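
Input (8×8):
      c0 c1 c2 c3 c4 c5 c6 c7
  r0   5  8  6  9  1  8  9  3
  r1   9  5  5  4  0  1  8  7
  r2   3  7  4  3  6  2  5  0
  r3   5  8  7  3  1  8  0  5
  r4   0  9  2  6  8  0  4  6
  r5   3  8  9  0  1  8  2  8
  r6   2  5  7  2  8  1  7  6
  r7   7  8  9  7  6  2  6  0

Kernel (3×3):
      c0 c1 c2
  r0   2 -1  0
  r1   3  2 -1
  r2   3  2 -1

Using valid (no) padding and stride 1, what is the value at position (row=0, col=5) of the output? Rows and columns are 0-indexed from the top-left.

35

The receptive field on the input at this output position is [8 9 3 / 1 8 7 / 2 5 0]. Elementwise product with the kernel and sum: 8·2 + 9·-1 + 1·3 + 8·2 + 7·-1 + 2·3 + 5·2 + 0·-1.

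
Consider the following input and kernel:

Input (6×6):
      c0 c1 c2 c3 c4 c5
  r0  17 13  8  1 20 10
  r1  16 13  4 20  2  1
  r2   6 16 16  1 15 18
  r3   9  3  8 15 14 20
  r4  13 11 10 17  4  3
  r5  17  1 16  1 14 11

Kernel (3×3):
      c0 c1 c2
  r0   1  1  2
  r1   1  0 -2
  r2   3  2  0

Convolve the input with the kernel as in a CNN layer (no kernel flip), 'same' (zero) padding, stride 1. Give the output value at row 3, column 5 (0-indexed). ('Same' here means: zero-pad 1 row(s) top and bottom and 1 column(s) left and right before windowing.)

The receptive field on the zero-padded input at this output position is [15 18 0 / 14 20 0 / 4 3 0]. Elementwise product with the kernel and sum: 15·1 + 18·1 + 0·2 + 14·1 + 0·-2 + 4·3 + 3·2.

65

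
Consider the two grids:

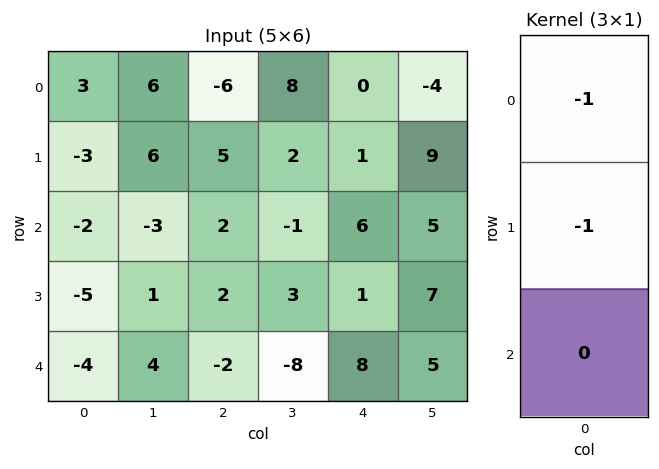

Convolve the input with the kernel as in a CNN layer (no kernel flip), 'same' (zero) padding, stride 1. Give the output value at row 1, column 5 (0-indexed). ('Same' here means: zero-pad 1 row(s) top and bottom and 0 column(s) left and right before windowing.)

The receptive field on the zero-padded input at this output position is [-4 / 9 / 5]. Elementwise product with the kernel and sum: -4·-1 + 9·-1.

-5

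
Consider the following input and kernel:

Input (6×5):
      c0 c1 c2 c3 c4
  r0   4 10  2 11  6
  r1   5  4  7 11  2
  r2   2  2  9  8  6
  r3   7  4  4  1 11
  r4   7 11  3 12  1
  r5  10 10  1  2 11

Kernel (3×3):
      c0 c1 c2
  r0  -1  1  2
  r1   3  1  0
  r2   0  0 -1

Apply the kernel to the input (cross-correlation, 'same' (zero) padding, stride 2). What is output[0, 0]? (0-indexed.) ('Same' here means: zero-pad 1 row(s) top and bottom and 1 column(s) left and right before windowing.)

0

The receptive field on the zero-padded input at this output position is [0 0 0 / 0 4 10 / 0 5 4]. Elementwise product with the kernel and sum: 0·-1 + 0·1 + 0·2 + 0·3 + 4·1 + 4·-1.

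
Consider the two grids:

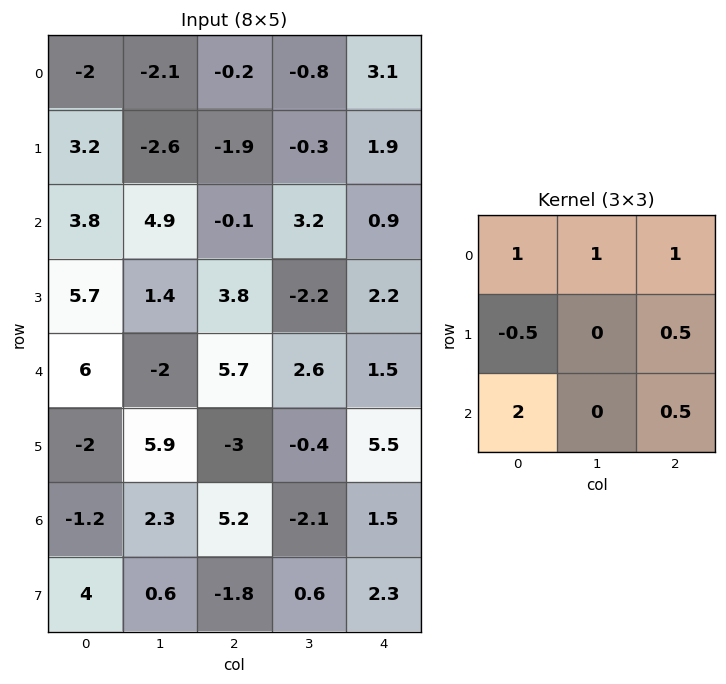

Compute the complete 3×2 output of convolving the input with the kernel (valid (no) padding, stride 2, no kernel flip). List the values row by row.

Output[0,0]: The receptive field on the input at this output position is [-2 -2.1 -0.2 / 3.2 -2.6 -1.9 / 3.8 4.9 -0.1]. Elementwise product with the kernel and sum: -2·1 + -2.1·1 + -0.2·1 + 3.2·-0.5 + -1.9·0.5 + 3.8·2 + -0.1·0.5.
Output[0,1]: The receptive field on the input at this output position is [-0.2 -0.8 3.1 / -1.9 -0.3 1.9 / -0.1 3.2 0.9]. Elementwise product with the kernel and sum: -0.2·1 + -0.8·1 + 3.1·1 + -1.9·-0.5 + 1.9·0.5 + -0.1·2 + 0.9·0.5.

0.7 4.25
22.5 15.35
9.4 25.2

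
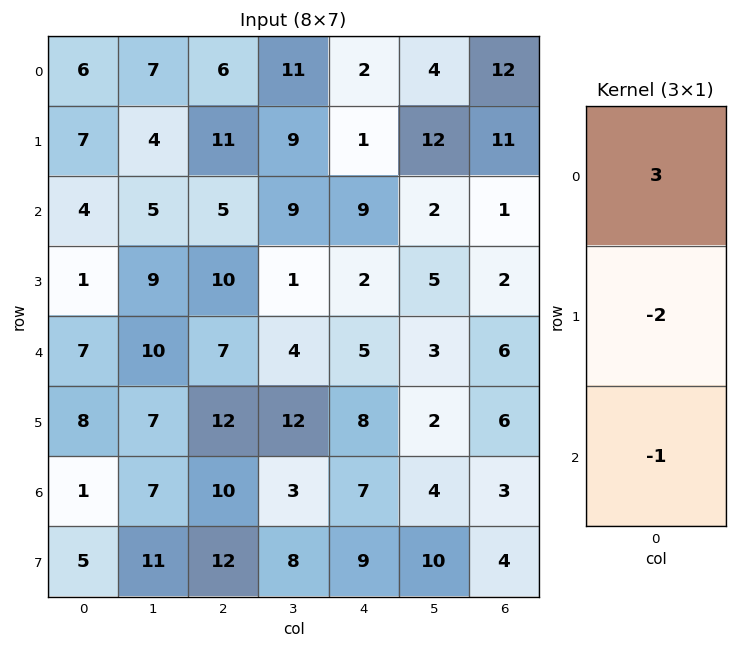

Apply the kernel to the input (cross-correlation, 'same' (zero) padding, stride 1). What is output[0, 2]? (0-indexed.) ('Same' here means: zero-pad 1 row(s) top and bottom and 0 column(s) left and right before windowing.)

The receptive field on the zero-padded input at this output position is [0 / 6 / 11]. Elementwise product with the kernel and sum: 0·3 + 6·-2 + 11·-1.

-23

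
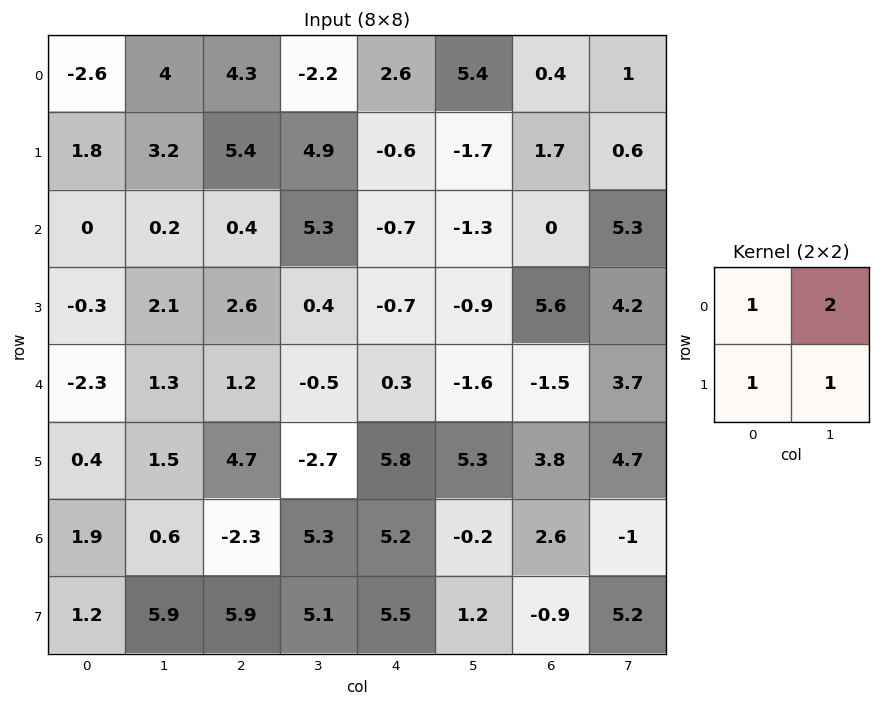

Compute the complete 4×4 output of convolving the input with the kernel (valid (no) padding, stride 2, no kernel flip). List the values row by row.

Output[0,0]: The receptive field on the input at this output position is [-2.6 4 / 1.8 3.2]. Elementwise product with the kernel and sum: -2.6·1 + 4·2 + 1.8·1 + 3.2·1.

10.4 10.2 11.1 4.7
2.2 14 -4.9 20.4
2.2 2.2 8.2 14.4
10.2 19.3 11.5 4.9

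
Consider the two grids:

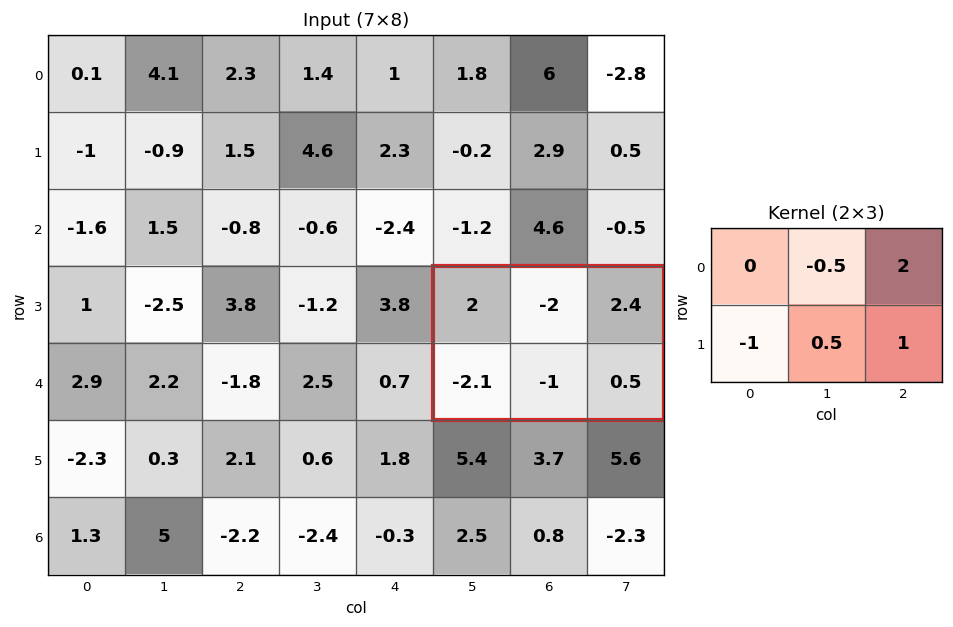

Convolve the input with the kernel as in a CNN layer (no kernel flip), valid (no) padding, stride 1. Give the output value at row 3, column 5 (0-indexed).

The receptive field on the input at this output position is [2 -2 2.4 / -2.1 -1 0.5]. Elementwise product with the kernel and sum: -2·-0.5 + 2.4·2 + -2.1·-1 + -1·0.5 + 0.5·1.

7.9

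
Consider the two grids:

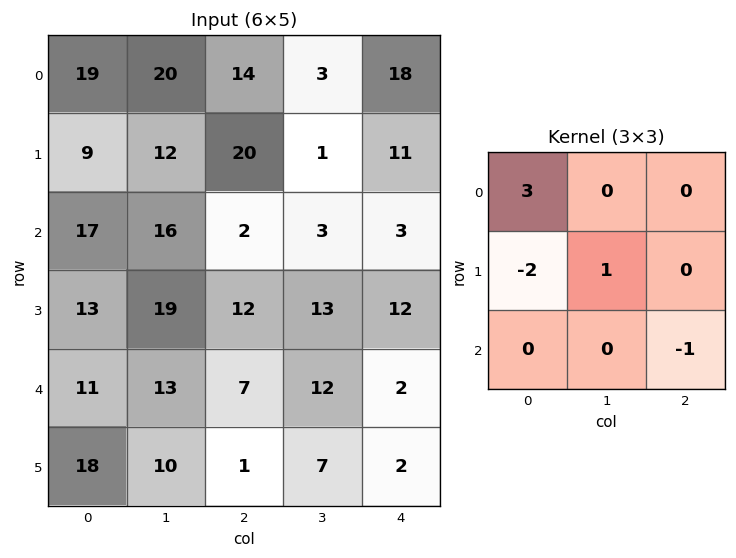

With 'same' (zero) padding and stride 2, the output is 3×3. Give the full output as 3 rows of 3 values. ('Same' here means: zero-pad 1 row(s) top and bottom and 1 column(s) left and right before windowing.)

Output[0,0]: The receptive field on the zero-padded input at this output position is [0 0 0 / 0 19 20 / 0 9 12]. Elementwise product with the kernel and sum: 0·3 + 0·-2 + 19·1 + 12·-1.
Output[0,1]: The receptive field on the zero-padded input at this output position is [0 0 0 / 20 14 3 / 12 20 1]. Elementwise product with the kernel and sum: 0·3 + 20·-2 + 14·1 + 1·-1.

7 -27 12
-2 -7 0
1 31 17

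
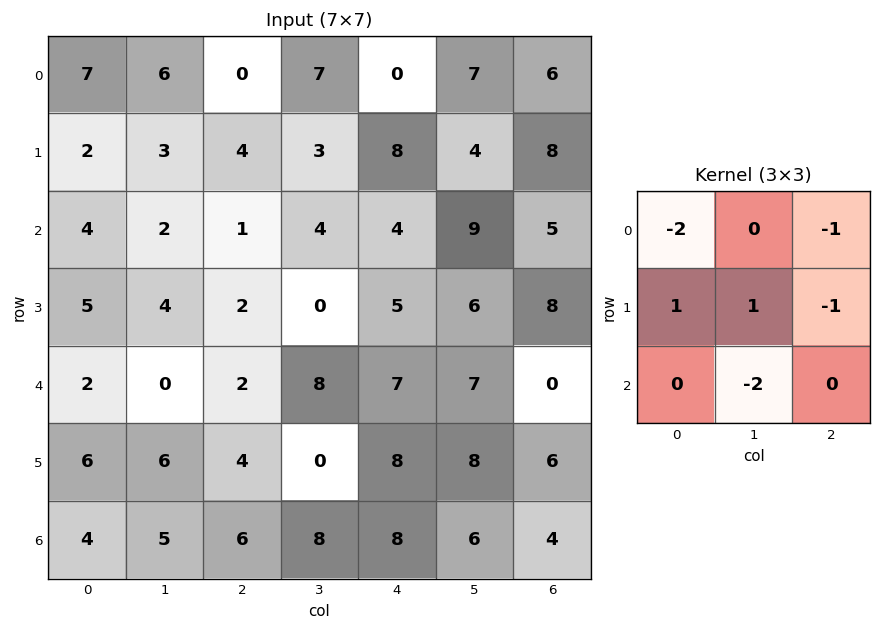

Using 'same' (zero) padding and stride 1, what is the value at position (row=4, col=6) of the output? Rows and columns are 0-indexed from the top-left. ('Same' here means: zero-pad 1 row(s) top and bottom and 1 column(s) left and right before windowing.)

The receptive field on the zero-padded input at this output position is [6 8 0 / 7 0 0 / 8 6 0]. Elementwise product with the kernel and sum: 6·-2 + 0·-1 + 7·1 + 0·1 + 0·-1 + 6·-2.

-17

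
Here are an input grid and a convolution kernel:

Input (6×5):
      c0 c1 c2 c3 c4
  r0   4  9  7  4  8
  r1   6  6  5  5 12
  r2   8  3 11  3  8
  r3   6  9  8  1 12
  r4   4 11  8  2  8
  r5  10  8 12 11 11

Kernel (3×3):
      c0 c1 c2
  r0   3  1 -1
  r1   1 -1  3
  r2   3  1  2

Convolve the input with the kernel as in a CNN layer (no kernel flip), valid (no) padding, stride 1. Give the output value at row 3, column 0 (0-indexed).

98

The receptive field on the input at this output position is [6 9 8 / 4 11 8 / 10 8 12]. Elementwise product with the kernel and sum: 6·3 + 9·1 + 8·-1 + 4·1 + 11·-1 + 8·3 + 10·3 + 8·1 + 12·2.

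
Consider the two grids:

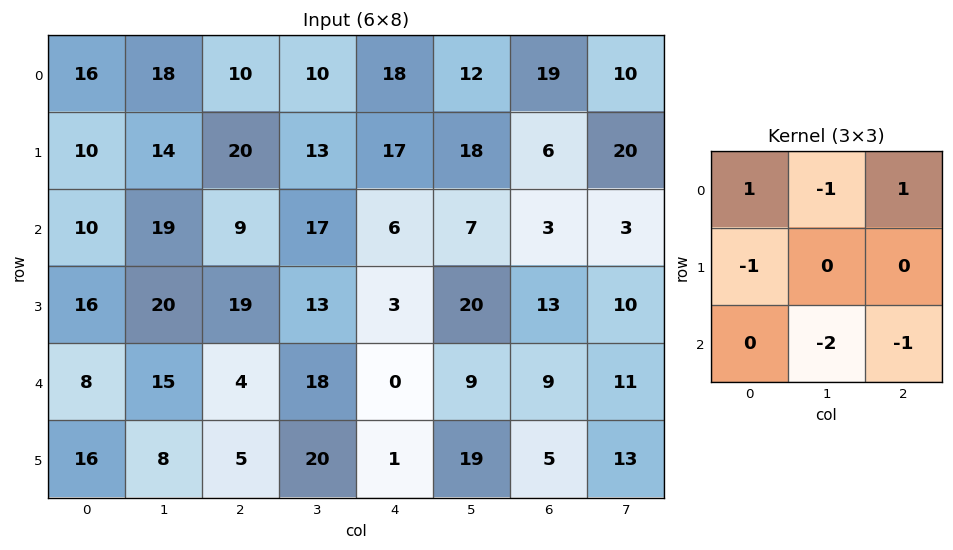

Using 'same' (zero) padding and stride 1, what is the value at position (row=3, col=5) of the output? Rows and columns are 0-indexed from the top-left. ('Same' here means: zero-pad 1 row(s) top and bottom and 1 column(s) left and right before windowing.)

-28

The receptive field on the zero-padded input at this output position is [6 7 3 / 3 20 13 / 0 9 9]. Elementwise product with the kernel and sum: 6·1 + 7·-1 + 3·1 + 3·-1 + 9·-2 + 9·-1.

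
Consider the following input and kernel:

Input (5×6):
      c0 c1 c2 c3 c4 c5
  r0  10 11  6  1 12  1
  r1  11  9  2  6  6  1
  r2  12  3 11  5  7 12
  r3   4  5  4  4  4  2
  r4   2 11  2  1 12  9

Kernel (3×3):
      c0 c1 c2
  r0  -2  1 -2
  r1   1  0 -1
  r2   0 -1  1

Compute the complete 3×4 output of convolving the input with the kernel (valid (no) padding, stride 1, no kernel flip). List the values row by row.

-4 -21 -37 18
-17 -30 -6 -17
-52 -5 -20 -28

Output[0,0]: The receptive field on the input at this output position is [10 11 6 / 11 9 2 / 12 3 11]. Elementwise product with the kernel and sum: 10·-2 + 11·1 + 6·-2 + 11·1 + 2·-1 + 3·-1 + 11·1.
Output[0,1]: The receptive field on the input at this output position is [11 6 1 / 9 2 6 / 3 11 5]. Elementwise product with the kernel and sum: 11·-2 + 6·1 + 1·-2 + 9·1 + 6·-1 + 11·-1 + 5·1.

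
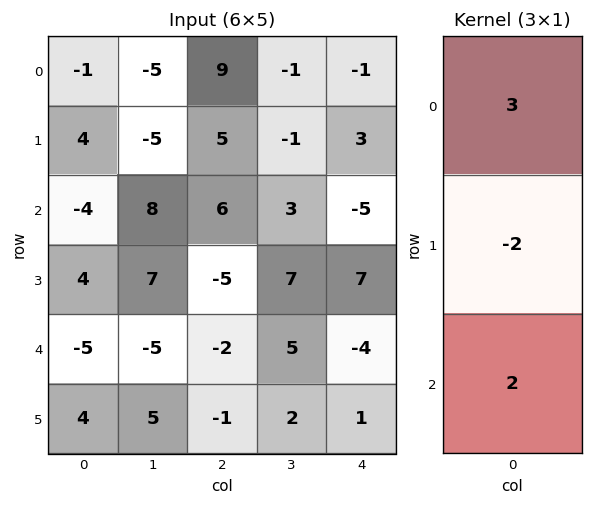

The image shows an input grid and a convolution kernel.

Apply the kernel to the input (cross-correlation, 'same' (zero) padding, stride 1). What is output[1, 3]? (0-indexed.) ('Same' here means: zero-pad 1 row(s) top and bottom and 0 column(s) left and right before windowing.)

5

The receptive field on the zero-padded input at this output position is [-1 / -1 / 3]. Elementwise product with the kernel and sum: -1·3 + -1·-2 + 3·2.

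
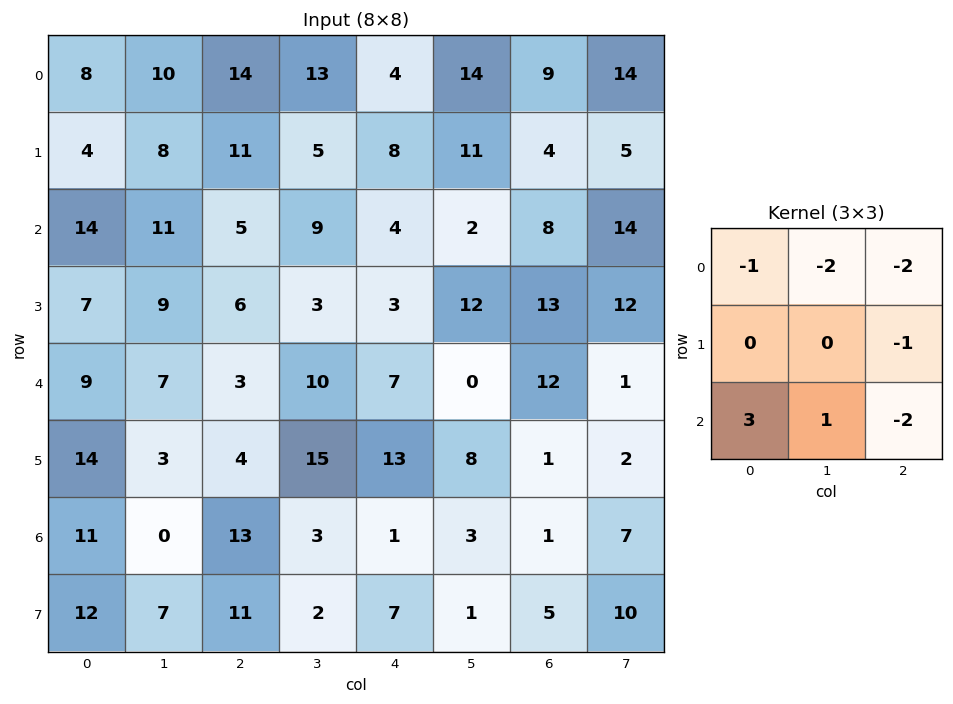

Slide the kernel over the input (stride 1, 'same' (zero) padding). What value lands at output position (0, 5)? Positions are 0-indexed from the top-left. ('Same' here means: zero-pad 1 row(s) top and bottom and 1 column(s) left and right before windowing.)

18

The receptive field on the zero-padded input at this output position is [0 0 0 / 4 14 9 / 8 11 4]. Elementwise product with the kernel and sum: 0·-1 + 0·-2 + 0·-2 + 9·-1 + 8·3 + 11·1 + 4·-2.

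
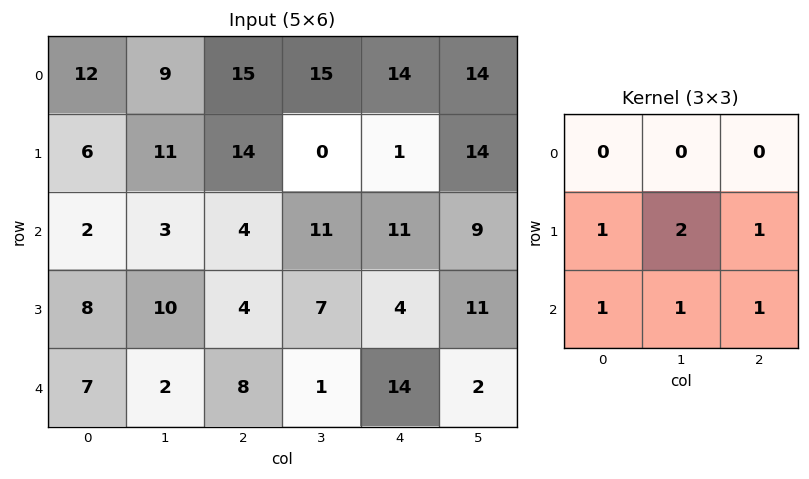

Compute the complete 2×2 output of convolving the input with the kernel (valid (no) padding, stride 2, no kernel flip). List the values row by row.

51 41
49 45

Output[0,0]: The receptive field on the input at this output position is [12 9 15 / 6 11 14 / 2 3 4]. Elementwise product with the kernel and sum: 6·1 + 11·2 + 14·1 + 2·1 + 3·1 + 4·1.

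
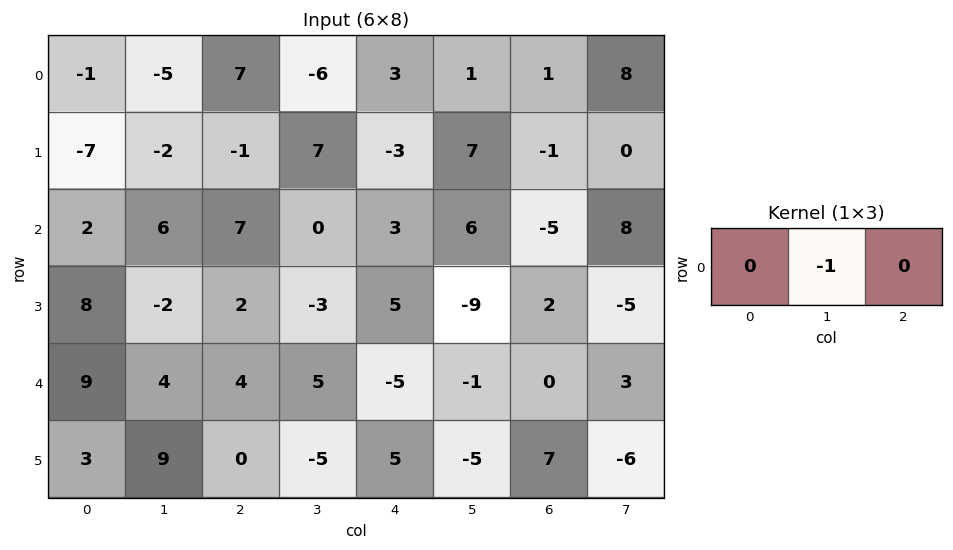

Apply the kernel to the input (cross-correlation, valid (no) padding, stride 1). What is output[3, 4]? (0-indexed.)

9

The receptive field on the input at this output position is [5 -9 2]. Elementwise product with the kernel and sum: -9·-1.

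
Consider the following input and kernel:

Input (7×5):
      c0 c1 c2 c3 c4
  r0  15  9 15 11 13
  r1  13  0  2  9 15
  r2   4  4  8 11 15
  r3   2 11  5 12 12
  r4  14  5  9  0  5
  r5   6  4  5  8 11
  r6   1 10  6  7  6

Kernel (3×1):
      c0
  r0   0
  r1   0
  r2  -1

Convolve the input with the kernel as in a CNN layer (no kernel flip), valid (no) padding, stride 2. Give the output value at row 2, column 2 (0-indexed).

The receptive field on the input at this output position is [5 / 11 / 6]. Elementwise product with the kernel and sum: 6·-1.

-6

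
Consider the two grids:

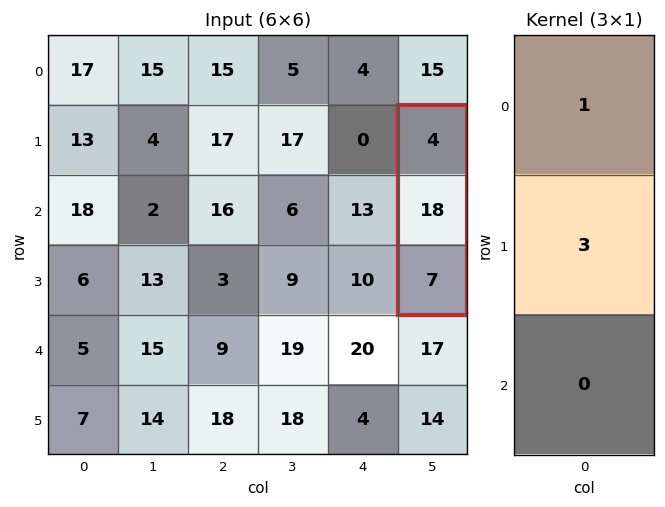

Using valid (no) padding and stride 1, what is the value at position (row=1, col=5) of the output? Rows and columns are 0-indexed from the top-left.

58

The receptive field on the input at this output position is [4 / 18 / 7]. Elementwise product with the kernel and sum: 4·1 + 18·3.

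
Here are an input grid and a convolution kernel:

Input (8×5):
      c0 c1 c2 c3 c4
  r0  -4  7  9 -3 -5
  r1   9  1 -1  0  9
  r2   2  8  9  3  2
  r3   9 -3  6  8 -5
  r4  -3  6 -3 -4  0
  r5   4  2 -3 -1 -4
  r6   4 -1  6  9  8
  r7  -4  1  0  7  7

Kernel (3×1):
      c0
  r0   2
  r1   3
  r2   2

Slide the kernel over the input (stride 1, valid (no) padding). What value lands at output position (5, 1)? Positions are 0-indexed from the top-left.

3

The receptive field on the input at this output position is [2 / -1 / 1]. Elementwise product with the kernel and sum: 2·2 + -1·3 + 1·2.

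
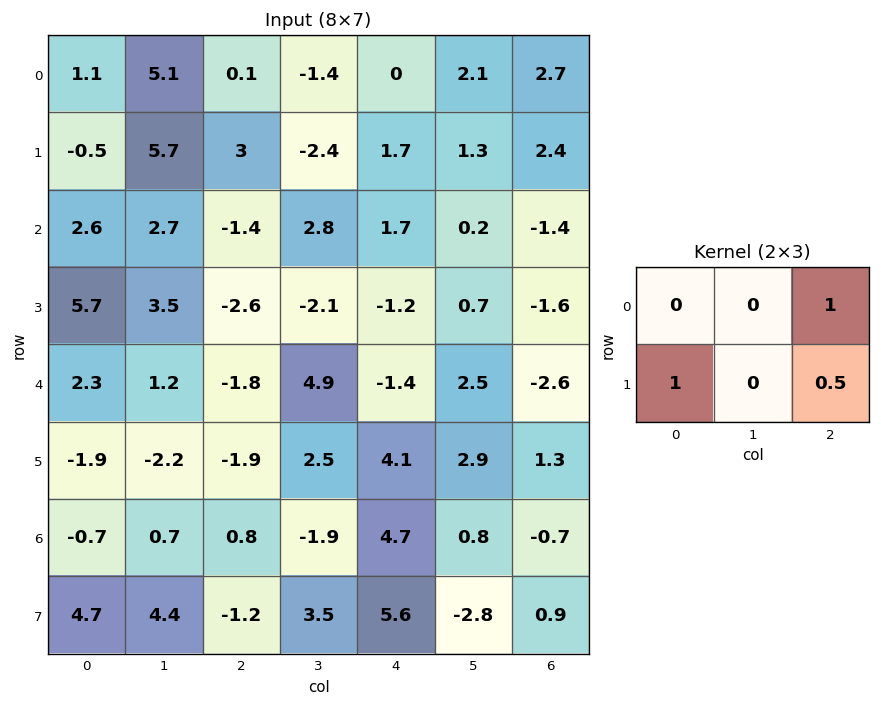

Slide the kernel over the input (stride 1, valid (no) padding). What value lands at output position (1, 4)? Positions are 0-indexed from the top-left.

The receptive field on the input at this output position is [1.7 1.3 2.4 / 1.7 0.2 -1.4]. Elementwise product with the kernel and sum: 2.4·1 + 1.7·1 + -1.4·0.5.

3.4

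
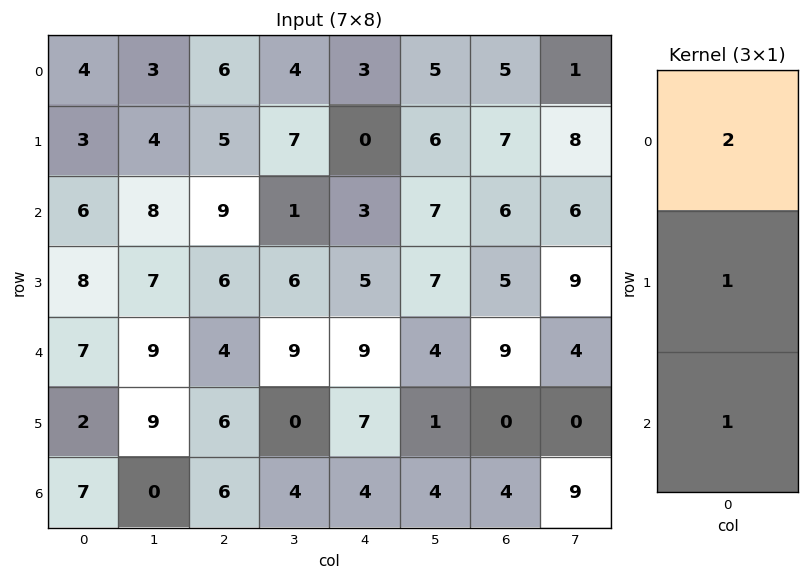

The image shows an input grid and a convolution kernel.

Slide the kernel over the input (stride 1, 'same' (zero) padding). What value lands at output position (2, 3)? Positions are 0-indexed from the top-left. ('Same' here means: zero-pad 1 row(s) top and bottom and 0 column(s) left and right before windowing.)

21

The receptive field on the zero-padded input at this output position is [7 / 1 / 6]. Elementwise product with the kernel and sum: 7·2 + 1·1 + 6·1.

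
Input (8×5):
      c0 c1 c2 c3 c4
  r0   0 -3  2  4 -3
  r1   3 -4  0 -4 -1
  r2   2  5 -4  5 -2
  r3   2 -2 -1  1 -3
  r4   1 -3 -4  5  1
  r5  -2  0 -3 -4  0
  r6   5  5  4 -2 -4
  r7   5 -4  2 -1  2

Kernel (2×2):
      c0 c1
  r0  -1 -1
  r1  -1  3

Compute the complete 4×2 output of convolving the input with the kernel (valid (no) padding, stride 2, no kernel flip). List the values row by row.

Output[0,0]: The receptive field on the input at this output position is [0 -3 / 3 -4]. Elementwise product with the kernel and sum: 0·-1 + -3·-1 + 3·-1 + -4·3.

-12 -18
-15 3
4 -10
-27 -7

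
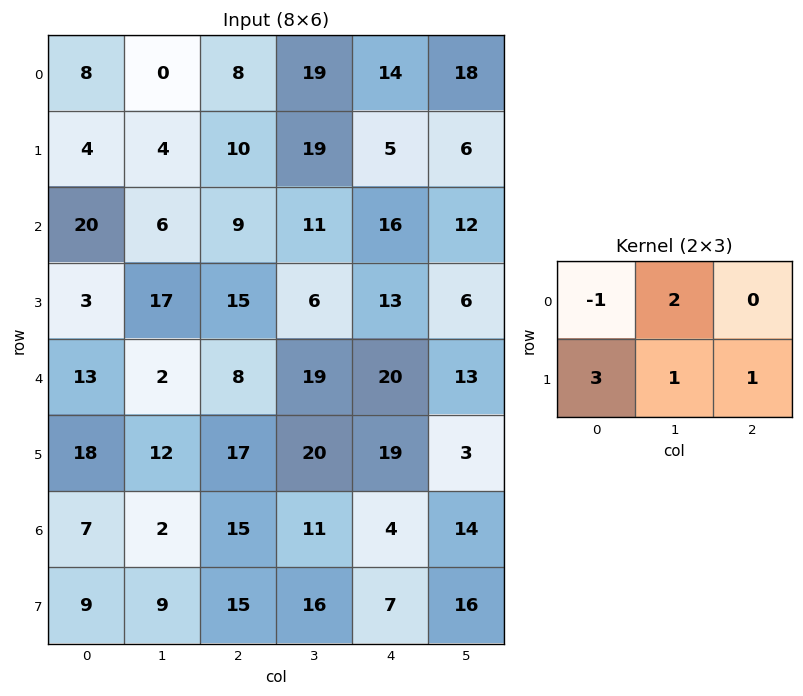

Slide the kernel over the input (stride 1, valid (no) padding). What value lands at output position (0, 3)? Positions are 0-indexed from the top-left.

The receptive field on the input at this output position is [19 14 18 / 19 5 6]. Elementwise product with the kernel and sum: 19·-1 + 14·2 + 19·3 + 5·1 + 6·1.

77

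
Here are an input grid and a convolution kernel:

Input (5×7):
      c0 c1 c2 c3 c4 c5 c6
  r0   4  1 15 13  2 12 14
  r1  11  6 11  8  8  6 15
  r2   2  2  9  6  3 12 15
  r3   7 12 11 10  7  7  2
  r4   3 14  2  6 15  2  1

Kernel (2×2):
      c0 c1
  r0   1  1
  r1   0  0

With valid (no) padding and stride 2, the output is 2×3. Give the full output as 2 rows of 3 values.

5 28 14
4 15 15

Output[0,0]: The receptive field on the input at this output position is [4 1 / 11 6]. Elementwise product with the kernel and sum: 4·1 + 1·1.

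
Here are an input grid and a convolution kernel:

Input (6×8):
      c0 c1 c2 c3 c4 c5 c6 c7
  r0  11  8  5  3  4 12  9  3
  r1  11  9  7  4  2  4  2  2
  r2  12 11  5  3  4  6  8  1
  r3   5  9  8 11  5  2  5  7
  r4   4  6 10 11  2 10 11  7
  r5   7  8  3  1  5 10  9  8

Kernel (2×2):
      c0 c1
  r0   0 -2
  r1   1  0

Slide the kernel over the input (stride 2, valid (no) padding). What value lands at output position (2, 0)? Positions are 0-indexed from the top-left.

The receptive field on the input at this output position is [4 6 / 7 8]. Elementwise product with the kernel and sum: 6·-2 + 7·1.

-5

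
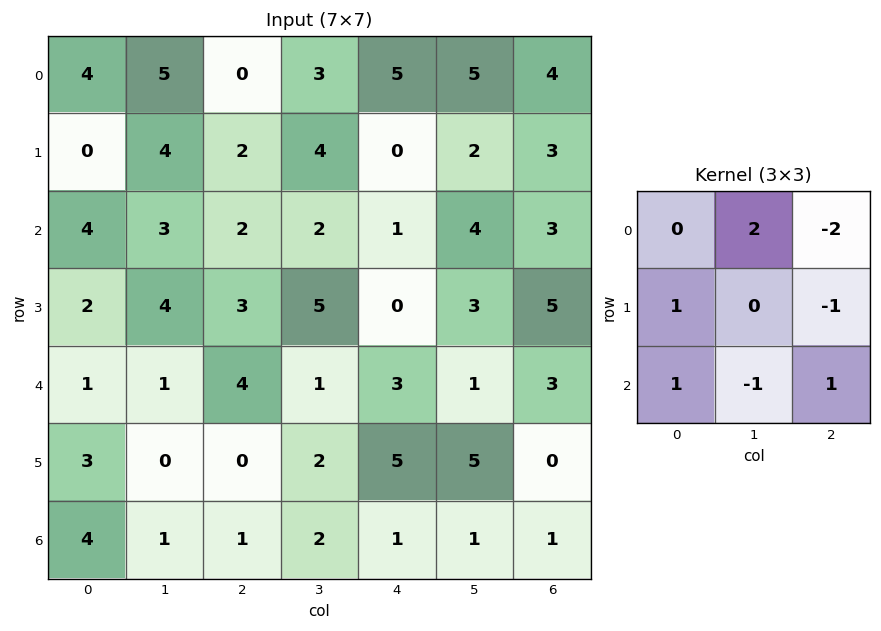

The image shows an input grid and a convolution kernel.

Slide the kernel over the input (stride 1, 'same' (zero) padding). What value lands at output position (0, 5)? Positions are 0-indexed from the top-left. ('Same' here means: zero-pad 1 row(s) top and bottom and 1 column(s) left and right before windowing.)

2

The receptive field on the zero-padded input at this output position is [0 0 0 / 5 5 4 / 0 2 3]. Elementwise product with the kernel and sum: 0·2 + 0·-2 + 5·1 + 4·-1 + 0·1 + 2·-1 + 3·1.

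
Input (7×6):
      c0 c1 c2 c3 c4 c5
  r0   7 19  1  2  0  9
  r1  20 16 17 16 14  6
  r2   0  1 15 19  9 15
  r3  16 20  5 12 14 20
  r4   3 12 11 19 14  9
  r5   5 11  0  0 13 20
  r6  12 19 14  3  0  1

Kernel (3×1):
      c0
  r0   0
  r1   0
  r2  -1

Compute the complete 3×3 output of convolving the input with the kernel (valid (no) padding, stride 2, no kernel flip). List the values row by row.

Output[0,0]: The receptive field on the input at this output position is [7 / 20 / 0]. Elementwise product with the kernel and sum: 0·-1.

0 -15 -9
-3 -11 -14
-12 -14 0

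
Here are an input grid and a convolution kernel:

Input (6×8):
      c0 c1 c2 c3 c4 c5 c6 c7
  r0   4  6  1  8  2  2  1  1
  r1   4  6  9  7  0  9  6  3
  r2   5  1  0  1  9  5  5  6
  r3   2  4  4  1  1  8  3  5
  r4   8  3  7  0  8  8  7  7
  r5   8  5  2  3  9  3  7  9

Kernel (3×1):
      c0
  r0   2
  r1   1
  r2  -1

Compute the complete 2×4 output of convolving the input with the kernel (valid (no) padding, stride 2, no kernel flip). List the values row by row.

7 11 -5 3
4 -3 11 6

Output[0,0]: The receptive field on the input at this output position is [4 / 4 / 5]. Elementwise product with the kernel and sum: 4·2 + 4·1 + 5·-1.
Output[0,1]: The receptive field on the input at this output position is [1 / 9 / 0]. Elementwise product with the kernel and sum: 1·2 + 9·1 + 0·-1.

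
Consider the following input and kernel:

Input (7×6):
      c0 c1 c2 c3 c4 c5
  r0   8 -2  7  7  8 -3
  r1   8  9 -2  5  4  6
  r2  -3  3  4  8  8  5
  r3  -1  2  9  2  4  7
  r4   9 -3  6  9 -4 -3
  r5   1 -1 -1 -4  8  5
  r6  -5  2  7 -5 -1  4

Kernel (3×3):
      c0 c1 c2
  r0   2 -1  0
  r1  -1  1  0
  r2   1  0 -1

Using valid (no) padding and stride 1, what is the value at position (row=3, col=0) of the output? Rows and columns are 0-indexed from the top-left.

-14

The receptive field on the input at this output position is [-1 2 9 / 9 -3 6 / 1 -1 -1]. Elementwise product with the kernel and sum: -1·2 + 2·-1 + 9·-1 + -3·1 + 1·1 + -1·-1.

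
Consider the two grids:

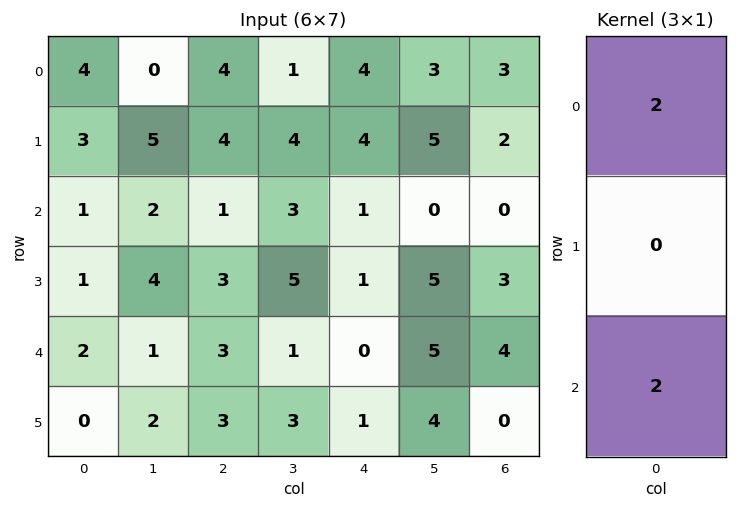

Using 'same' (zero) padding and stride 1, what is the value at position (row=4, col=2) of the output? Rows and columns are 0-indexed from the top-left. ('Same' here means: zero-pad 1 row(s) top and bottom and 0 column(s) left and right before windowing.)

The receptive field on the zero-padded input at this output position is [3 / 3 / 3]. Elementwise product with the kernel and sum: 3·2 + 3·2.

12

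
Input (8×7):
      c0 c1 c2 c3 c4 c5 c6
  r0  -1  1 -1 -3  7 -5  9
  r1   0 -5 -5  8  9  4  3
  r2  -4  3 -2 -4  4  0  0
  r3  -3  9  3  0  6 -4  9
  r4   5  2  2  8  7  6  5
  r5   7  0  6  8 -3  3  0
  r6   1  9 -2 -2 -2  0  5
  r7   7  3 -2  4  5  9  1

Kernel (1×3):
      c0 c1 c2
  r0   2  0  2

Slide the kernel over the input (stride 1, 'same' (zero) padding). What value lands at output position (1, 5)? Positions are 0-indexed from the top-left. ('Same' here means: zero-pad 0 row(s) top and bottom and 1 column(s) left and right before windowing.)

24

The receptive field on the zero-padded input at this output position is [9 4 3]. Elementwise product with the kernel and sum: 9·2 + 3·2.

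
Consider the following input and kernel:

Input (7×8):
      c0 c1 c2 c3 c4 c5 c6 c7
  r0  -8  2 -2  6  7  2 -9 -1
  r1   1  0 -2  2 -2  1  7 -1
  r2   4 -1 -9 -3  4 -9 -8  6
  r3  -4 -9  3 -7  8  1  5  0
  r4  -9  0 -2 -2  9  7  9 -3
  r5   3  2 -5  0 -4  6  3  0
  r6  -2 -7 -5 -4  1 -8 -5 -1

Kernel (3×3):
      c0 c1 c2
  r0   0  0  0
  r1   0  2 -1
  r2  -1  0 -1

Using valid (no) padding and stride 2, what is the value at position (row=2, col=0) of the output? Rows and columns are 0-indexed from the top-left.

16

The receptive field on the input at this output position is [-9 0 -2 / 3 2 -5 / -2 -7 -5]. Elementwise product with the kernel and sum: 2·2 + -5·-1 + -2·-1 + -5·-1.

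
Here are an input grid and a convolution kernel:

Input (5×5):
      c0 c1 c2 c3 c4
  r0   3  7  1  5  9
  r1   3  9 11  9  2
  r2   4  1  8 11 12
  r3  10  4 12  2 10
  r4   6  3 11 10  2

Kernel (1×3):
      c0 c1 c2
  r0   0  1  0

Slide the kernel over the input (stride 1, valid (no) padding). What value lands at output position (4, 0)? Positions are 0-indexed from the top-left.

3

The receptive field on the input at this output position is [6 3 11]. Elementwise product with the kernel and sum: 3·1.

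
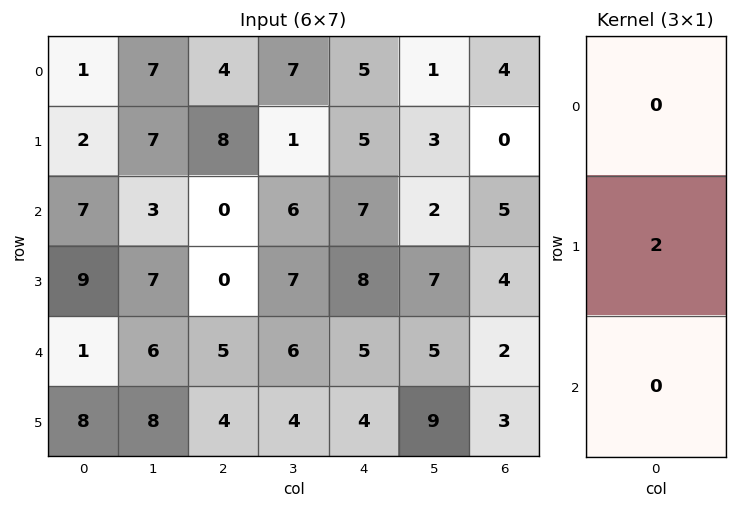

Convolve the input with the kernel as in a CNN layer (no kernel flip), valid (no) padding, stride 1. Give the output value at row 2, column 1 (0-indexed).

14

The receptive field on the input at this output position is [3 / 7 / 6]. Elementwise product with the kernel and sum: 7·2.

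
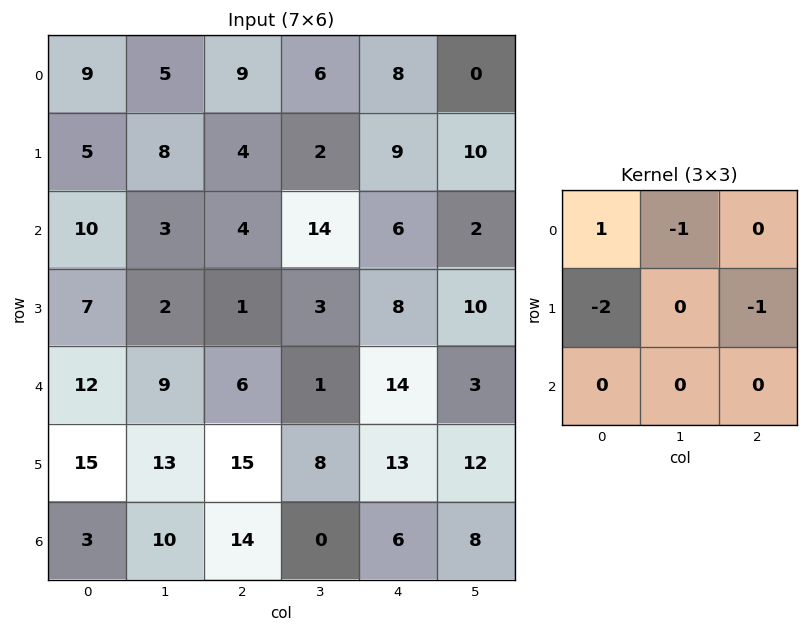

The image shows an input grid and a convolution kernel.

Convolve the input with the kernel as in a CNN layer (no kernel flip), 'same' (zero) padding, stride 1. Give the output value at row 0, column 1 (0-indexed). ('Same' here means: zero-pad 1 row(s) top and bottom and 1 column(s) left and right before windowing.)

-27

The receptive field on the zero-padded input at this output position is [0 0 0 / 9 5 9 / 5 8 4]. Elementwise product with the kernel and sum: 0·1 + 0·-1 + 9·-2 + 9·-1.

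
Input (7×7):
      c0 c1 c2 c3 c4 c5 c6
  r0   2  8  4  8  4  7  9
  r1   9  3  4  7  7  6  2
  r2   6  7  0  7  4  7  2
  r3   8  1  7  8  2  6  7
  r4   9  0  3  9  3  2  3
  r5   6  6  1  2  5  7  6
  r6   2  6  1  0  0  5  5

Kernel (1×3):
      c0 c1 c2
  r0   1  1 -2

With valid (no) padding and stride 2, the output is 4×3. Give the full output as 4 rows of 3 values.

Output[0,0]: The receptive field on the input at this output position is [2 8 4]. Elementwise product with the kernel and sum: 2·1 + 8·1 + 4·-2.

2 4 -7
13 -1 7
3 6 -1
6 1 -5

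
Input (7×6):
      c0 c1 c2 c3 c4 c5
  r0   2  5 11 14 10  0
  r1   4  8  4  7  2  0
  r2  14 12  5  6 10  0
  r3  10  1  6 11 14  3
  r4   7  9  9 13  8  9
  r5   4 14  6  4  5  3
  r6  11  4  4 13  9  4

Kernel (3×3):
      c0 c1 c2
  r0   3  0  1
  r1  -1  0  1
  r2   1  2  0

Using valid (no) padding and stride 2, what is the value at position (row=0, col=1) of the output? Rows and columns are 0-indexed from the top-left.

58

The receptive field on the input at this output position is [11 14 10 / 4 7 2 / 5 6 10]. Elementwise product with the kernel and sum: 11·3 + 10·1 + 4·-1 + 2·1 + 5·1 + 6·2.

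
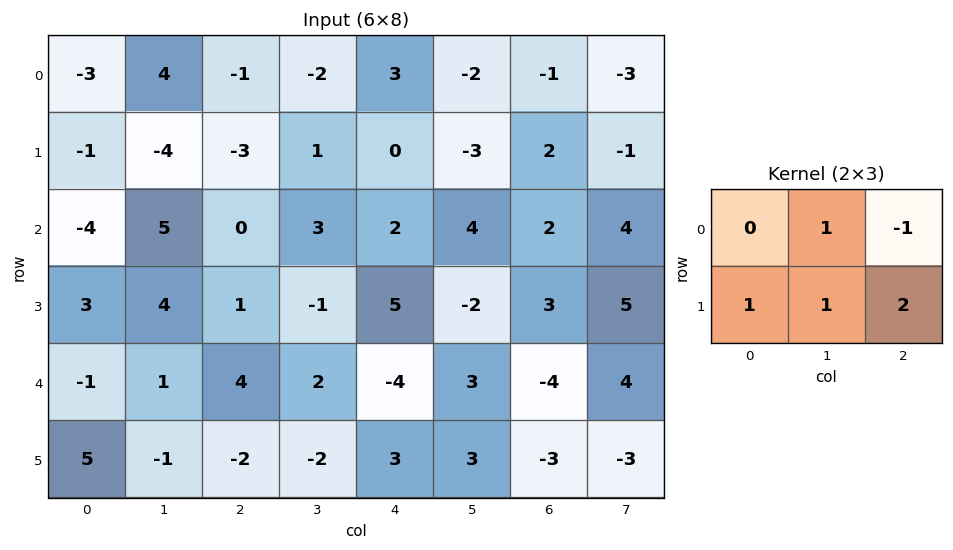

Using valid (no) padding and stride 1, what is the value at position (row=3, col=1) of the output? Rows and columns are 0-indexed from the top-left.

11

The receptive field on the input at this output position is [4 1 -1 / 1 4 2]. Elementwise product with the kernel and sum: 1·1 + -1·-1 + 1·1 + 4·1 + 2·2.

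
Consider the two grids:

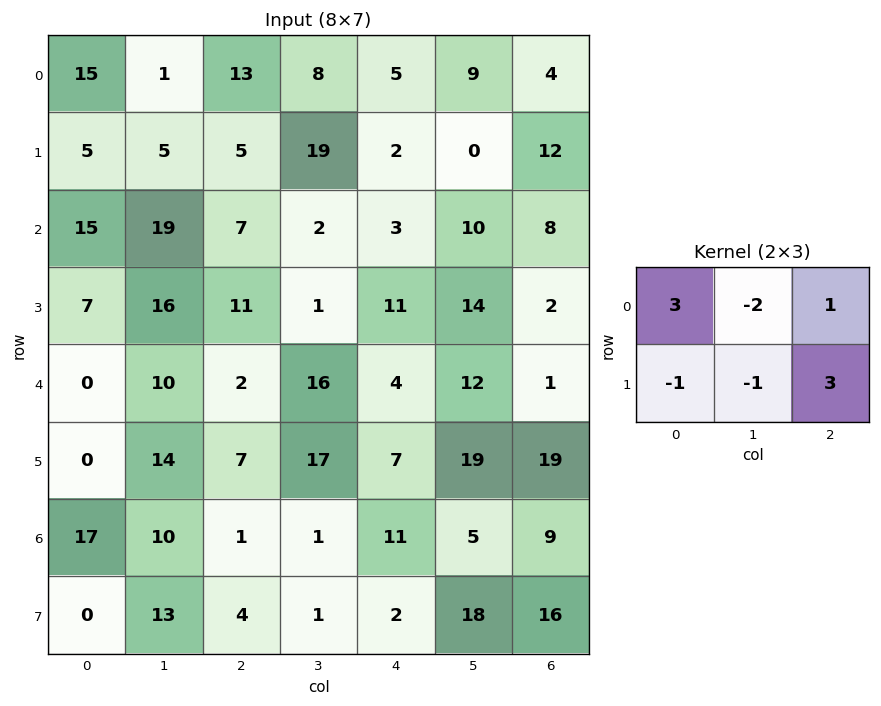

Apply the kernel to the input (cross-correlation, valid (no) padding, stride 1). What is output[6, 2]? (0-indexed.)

13

The receptive field on the input at this output position is [1 1 11 / 4 1 2]. Elementwise product with the kernel and sum: 1·3 + 1·-2 + 11·1 + 4·-1 + 1·-1 + 2·3.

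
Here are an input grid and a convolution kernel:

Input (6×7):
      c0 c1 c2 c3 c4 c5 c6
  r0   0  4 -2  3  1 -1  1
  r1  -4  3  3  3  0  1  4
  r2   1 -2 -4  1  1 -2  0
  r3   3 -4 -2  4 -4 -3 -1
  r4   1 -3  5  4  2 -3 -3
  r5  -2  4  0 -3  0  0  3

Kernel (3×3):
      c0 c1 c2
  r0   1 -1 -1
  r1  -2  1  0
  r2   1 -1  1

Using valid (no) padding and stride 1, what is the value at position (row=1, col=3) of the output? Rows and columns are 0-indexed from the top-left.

The receptive field on the input at this output position is [3 0 1 / 1 1 -2 / 4 -4 -3]. Elementwise product with the kernel and sum: 3·1 + 0·-1 + 1·-1 + 1·-2 + 1·1 + 4·1 + -4·-1 + -3·1.

6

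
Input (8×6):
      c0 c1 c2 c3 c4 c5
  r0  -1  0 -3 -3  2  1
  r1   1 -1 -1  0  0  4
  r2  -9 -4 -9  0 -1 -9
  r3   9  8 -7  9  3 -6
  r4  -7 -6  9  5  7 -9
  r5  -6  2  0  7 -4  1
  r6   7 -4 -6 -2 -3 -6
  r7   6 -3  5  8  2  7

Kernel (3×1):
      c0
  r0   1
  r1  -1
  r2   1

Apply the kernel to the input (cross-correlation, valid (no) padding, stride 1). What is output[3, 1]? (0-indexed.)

16

The receptive field on the input at this output position is [8 / -6 / 2]. Elementwise product with the kernel and sum: 8·1 + -6·-1 + 2·1.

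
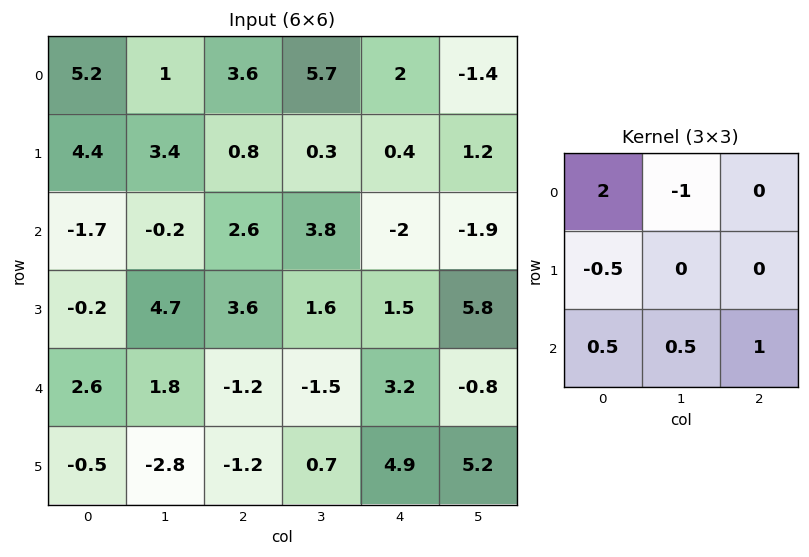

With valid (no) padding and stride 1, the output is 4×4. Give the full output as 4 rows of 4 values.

Output[0,0]: The receptive field on the input at this output position is [5.2 1 3.6 / 4.4 3.4 0.8 / -1.7 -0.2 2.6]. Elementwise product with the kernel and sum: 5.2·2 + 1·-1 + 4.4·-0.5 + -1.7·0.5 + -0.2·0.5 + 2.6·1.

8.85 1.7 2.3 8.25
12.1 11.85 4.1 5.65
-2.1 -6.55 1.45 8.85
-9.25 3.6 10.85 10.45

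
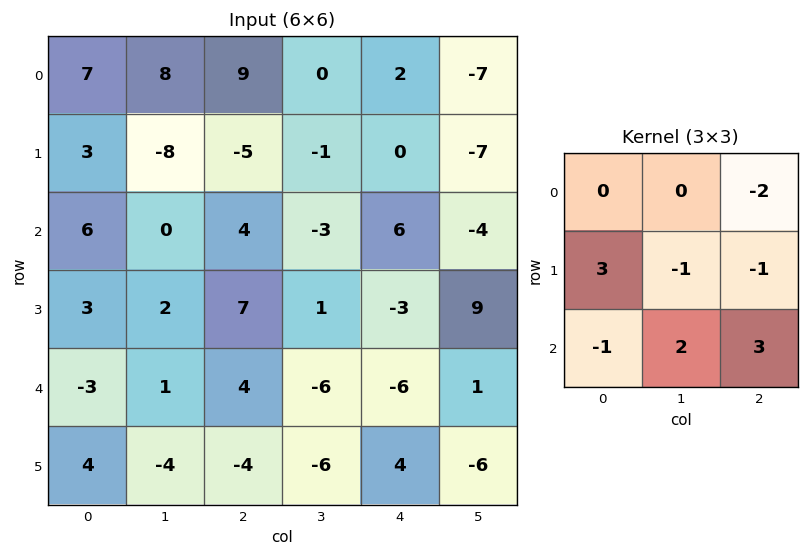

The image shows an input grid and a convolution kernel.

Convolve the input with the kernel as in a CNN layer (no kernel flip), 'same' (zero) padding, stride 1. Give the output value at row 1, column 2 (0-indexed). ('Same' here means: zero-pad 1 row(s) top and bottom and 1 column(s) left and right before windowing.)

The receptive field on the zero-padded input at this output position is [8 9 0 / -8 -5 -1 / 0 4 -3]. Elementwise product with the kernel and sum: 0·-2 + -8·3 + -5·-1 + -1·-1 + 0·-1 + 4·2 + -3·3.

-19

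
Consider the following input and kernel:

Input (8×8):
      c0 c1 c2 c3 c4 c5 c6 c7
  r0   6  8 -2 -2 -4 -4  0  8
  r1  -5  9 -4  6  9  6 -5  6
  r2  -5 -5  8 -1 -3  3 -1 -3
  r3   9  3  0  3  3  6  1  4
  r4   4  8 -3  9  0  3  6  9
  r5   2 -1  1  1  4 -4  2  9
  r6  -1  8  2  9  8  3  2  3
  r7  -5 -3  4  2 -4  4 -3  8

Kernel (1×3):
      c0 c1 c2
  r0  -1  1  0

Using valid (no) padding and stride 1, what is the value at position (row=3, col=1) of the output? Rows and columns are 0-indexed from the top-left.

The receptive field on the input at this output position is [3 0 3]. Elementwise product with the kernel and sum: 3·-1 + 0·1.

-3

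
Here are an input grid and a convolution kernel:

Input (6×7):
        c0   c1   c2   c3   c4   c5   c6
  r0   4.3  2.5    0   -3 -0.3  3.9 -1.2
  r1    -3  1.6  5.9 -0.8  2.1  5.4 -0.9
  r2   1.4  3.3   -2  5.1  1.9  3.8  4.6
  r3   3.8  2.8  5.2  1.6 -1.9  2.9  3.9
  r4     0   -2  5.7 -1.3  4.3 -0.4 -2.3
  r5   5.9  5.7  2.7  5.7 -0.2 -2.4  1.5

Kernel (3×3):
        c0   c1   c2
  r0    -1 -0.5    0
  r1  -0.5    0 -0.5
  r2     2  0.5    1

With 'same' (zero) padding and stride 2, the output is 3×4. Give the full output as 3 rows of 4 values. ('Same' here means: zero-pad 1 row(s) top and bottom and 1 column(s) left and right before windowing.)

Output[0,0]: The receptive field on the zero-padded input at this output position is [0 0 0 / 0 4.3 2.5 / 0 -3 1.6]. Elementwise product with the kernel and sum: 0·-1 + 0·-0.5 + 0·-0.5 + 2.5·-0.5 + 0·2 + -3·0.5 + 1.6·1.
Output[0,1]: The receptive field on the zero-padded input at this output position is [0 0 0 / 2.5 0 -3 / 1.6 5.9 -0.8]. Elementwise product with the kernel and sum: 0·-1 + 0·-0.5 + 2.5·-0.5 + -3·-0.5 + 1.6·2 + 5.9·0.5 + -0.8·1.

-1.15 5.6 4.4 8.4
4.55 1.05 0.45 0.9
7.75 14.7 9.1 -8.7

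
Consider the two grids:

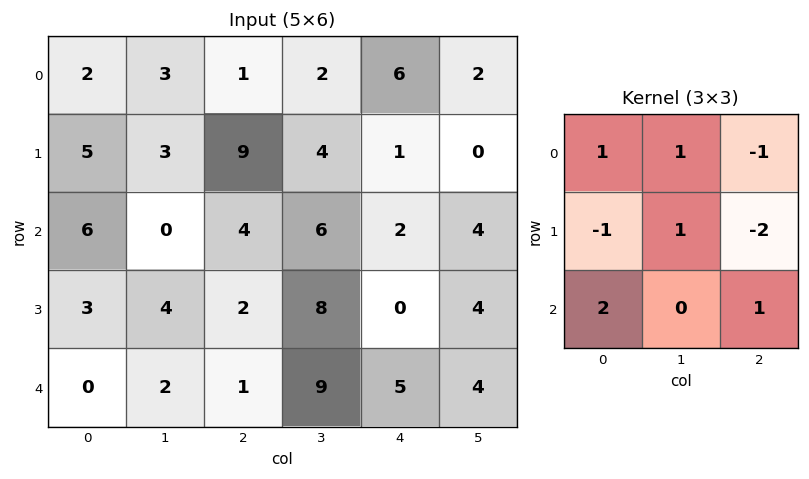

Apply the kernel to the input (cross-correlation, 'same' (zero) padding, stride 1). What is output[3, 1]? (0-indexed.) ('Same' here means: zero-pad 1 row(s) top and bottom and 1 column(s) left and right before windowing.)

The receptive field on the zero-padded input at this output position is [6 0 4 / 3 4 2 / 0 2 1]. Elementwise product with the kernel and sum: 6·1 + 0·1 + 4·-1 + 3·-1 + 4·1 + 2·-2 + 0·2 + 1·1.

0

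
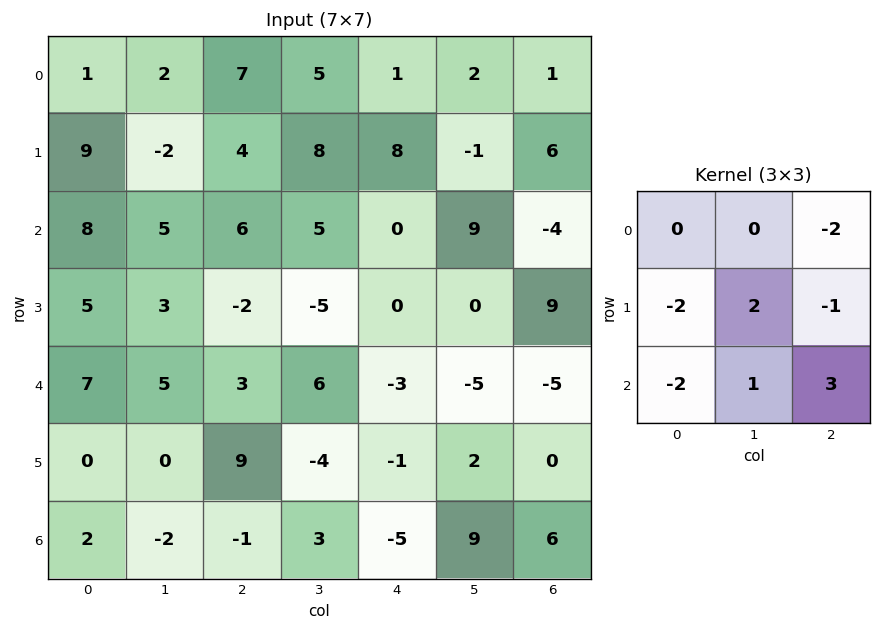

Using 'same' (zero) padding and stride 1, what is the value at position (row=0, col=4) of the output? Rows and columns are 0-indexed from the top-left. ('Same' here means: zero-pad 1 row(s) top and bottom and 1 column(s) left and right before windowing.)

The receptive field on the zero-padded input at this output position is [0 0 0 / 5 1 2 / 8 8 -1]. Elementwise product with the kernel and sum: 0·-2 + 5·-2 + 1·2 + 2·-1 + 8·-2 + 8·1 + -1·3.

-21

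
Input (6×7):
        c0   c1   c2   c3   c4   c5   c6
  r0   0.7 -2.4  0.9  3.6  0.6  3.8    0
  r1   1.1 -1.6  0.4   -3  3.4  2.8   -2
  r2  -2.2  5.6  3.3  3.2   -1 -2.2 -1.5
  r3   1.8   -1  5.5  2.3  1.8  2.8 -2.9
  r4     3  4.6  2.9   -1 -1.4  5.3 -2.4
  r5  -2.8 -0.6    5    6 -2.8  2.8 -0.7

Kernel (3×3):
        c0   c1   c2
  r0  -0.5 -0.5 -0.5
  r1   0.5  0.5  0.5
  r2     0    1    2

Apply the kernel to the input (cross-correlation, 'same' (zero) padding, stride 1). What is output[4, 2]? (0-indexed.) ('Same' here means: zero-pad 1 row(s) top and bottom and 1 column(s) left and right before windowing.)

The receptive field on the zero-padded input at this output position is [-1 5.5 2.3 / 4.6 2.9 -1 / -0.6 5 6]. Elementwise product with the kernel and sum: -1·-0.5 + 5.5·-0.5 + 2.3·-0.5 + 4.6·0.5 + 2.9·0.5 + -1·0.5 + 5·1 + 6·2.

16.85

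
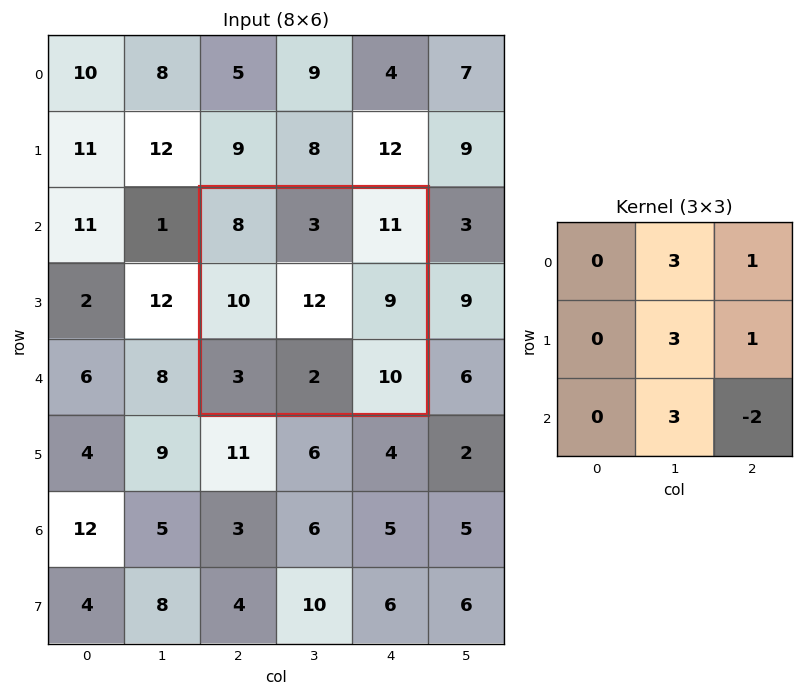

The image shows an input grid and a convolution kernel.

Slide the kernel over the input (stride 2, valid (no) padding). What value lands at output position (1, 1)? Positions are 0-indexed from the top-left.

The receptive field on the input at this output position is [8 3 11 / 10 12 9 / 3 2 10]. Elementwise product with the kernel and sum: 3·3 + 11·1 + 12·3 + 9·1 + 2·3 + 10·-2.

51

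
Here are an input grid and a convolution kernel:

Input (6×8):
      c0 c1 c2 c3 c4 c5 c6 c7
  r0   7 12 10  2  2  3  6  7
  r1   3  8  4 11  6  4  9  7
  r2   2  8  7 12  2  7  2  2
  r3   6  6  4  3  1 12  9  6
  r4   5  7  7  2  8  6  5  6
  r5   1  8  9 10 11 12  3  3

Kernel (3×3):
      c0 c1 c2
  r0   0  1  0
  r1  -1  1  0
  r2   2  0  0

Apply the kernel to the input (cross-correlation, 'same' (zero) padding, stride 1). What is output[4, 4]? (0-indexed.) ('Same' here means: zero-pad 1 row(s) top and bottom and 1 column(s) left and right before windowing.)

The receptive field on the zero-padded input at this output position is [3 1 12 / 2 8 6 / 10 11 12]. Elementwise product with the kernel and sum: 1·1 + 2·-1 + 8·1 + 10·2.

27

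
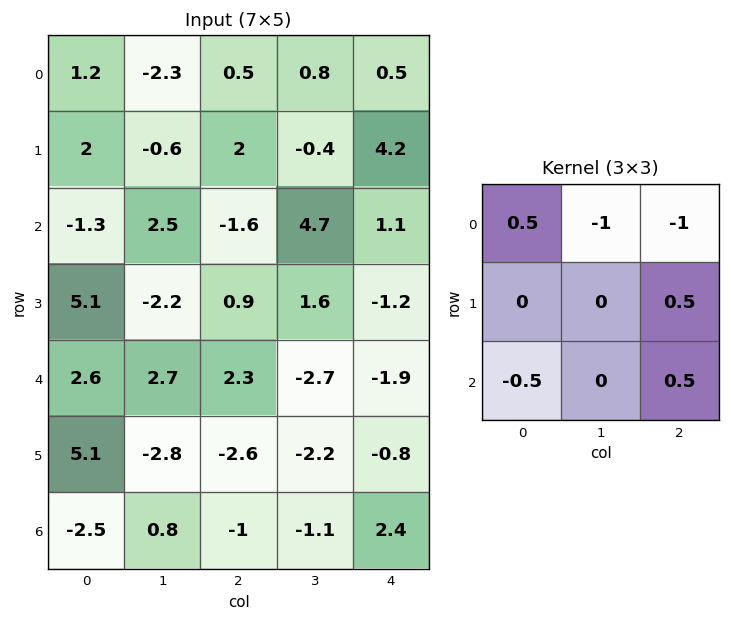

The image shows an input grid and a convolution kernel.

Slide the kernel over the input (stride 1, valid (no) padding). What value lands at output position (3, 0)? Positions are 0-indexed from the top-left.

1.15

The receptive field on the input at this output position is [5.1 -2.2 0.9 / 2.6 2.7 2.3 / 5.1 -2.8 -2.6]. Elementwise product with the kernel and sum: 5.1·0.5 + -2.2·-1 + 0.9·-1 + 2.3·0.5 + 5.1·-0.5 + -2.6·0.5.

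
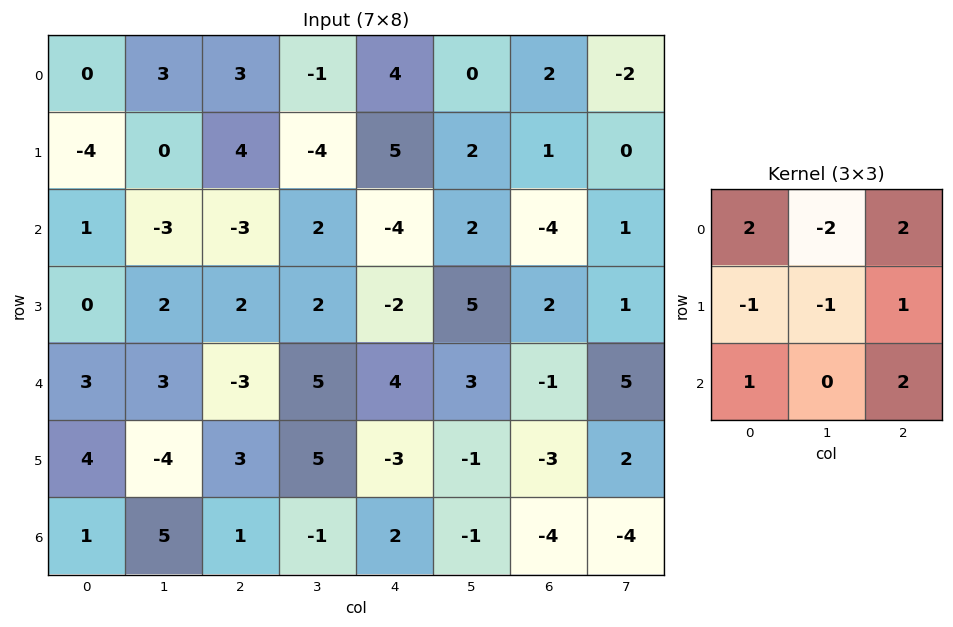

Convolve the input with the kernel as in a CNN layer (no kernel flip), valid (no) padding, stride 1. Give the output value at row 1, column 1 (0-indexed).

-2

The receptive field on the input at this output position is [0 4 -4 / -3 -3 2 / 2 2 2]. Elementwise product with the kernel and sum: 0·2 + 4·-2 + -4·2 + -3·-1 + -3·-1 + 2·1 + 2·1 + 2·2.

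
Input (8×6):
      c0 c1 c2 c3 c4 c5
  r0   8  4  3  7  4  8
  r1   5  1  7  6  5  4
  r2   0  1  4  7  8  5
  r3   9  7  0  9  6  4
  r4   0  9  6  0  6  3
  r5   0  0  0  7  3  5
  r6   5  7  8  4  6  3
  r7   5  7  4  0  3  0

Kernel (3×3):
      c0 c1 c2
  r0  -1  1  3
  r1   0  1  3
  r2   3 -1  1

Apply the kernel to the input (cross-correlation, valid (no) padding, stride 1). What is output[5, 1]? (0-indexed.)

The receptive field on the input at this output position is [0 0 7 / 7 8 4 / 7 4 0]. Elementwise product with the kernel and sum: 0·-1 + 0·1 + 7·3 + 8·1 + 4·3 + 7·3 + 4·-1 + 0·1.

58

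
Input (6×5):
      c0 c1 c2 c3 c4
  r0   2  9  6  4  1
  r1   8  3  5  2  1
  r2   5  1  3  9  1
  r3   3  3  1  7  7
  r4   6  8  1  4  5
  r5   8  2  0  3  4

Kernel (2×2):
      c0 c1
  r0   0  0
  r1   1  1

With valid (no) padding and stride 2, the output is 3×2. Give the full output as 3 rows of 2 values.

11 7
6 8
10 3

Output[0,0]: The receptive field on the input at this output position is [2 9 / 8 3]. Elementwise product with the kernel and sum: 8·1 + 3·1.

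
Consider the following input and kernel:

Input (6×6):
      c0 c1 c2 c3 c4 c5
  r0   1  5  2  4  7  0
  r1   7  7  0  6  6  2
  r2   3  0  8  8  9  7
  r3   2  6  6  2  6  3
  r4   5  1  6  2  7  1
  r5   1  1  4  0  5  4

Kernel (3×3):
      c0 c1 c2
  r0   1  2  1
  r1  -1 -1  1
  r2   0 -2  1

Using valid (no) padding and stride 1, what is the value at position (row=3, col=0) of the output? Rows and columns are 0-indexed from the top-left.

The receptive field on the input at this output position is [2 6 6 / 5 1 6 / 1 1 4]. Elementwise product with the kernel and sum: 2·1 + 6·2 + 6·1 + 5·-1 + 1·-1 + 6·1 + 1·-2 + 4·1.

22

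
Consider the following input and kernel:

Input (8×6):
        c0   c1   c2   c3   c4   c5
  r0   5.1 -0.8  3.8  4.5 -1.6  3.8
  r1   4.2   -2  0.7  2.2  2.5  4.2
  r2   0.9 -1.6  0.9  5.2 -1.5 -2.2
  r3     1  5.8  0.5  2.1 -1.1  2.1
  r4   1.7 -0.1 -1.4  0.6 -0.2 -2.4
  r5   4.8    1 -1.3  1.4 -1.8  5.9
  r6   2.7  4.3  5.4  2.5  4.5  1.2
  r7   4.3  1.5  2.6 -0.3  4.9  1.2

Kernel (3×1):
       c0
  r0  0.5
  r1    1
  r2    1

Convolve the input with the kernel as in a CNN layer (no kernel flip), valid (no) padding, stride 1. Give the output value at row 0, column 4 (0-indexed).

The receptive field on the input at this output position is [-1.6 / 2.5 / -1.5]. Elementwise product with the kernel and sum: -1.6·0.5 + 2.5·1 + -1.5·1.

0.2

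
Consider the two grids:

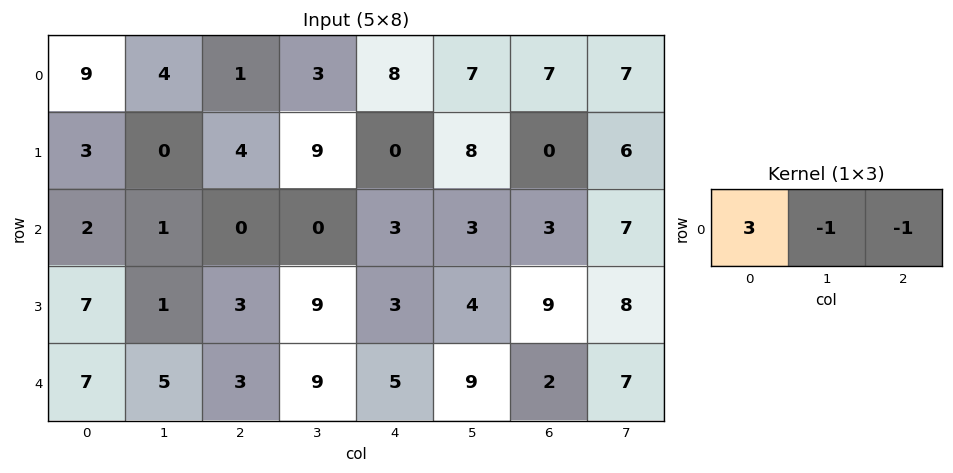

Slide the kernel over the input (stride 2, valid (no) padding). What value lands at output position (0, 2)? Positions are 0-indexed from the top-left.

The receptive field on the input at this output position is [8 7 7]. Elementwise product with the kernel and sum: 8·3 + 7·-1 + 7·-1.

10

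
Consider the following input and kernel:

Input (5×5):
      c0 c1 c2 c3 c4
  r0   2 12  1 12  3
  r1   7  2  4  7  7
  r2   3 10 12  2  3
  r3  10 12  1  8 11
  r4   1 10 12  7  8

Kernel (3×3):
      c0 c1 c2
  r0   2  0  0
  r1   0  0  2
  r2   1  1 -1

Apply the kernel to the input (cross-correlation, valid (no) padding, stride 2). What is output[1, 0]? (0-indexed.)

7

The receptive field on the input at this output position is [3 10 12 / 10 12 1 / 1 10 12]. Elementwise product with the kernel and sum: 3·2 + 1·2 + 1·1 + 10·1 + 12·-1.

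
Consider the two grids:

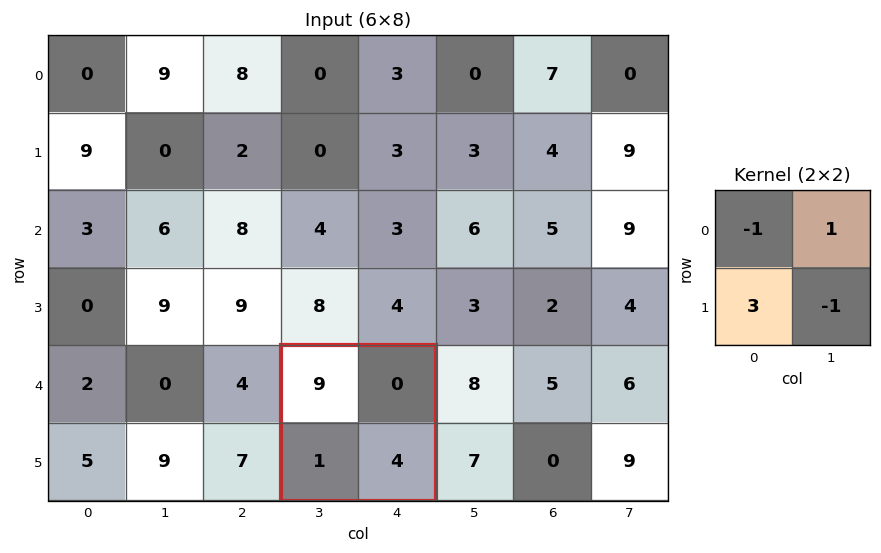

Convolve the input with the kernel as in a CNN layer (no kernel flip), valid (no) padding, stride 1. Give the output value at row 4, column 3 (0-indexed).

The receptive field on the input at this output position is [9 0 / 1 4]. Elementwise product with the kernel and sum: 9·-1 + 0·1 + 1·3 + 4·-1.

-10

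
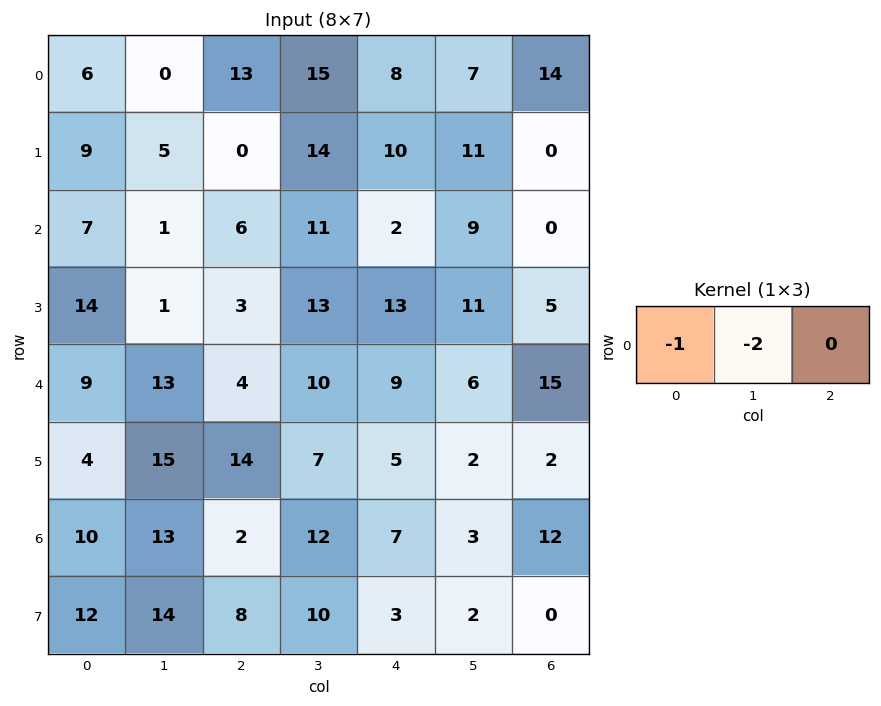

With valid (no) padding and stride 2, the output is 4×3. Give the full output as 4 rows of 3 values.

-6 -43 -22
-9 -28 -20
-35 -24 -21
-36 -26 -13

Output[0,0]: The receptive field on the input at this output position is [6 0 13]. Elementwise product with the kernel and sum: 6·-1 + 0·-2.
Output[0,1]: The receptive field on the input at this output position is [13 15 8]. Elementwise product with the kernel and sum: 13·-1 + 15·-2.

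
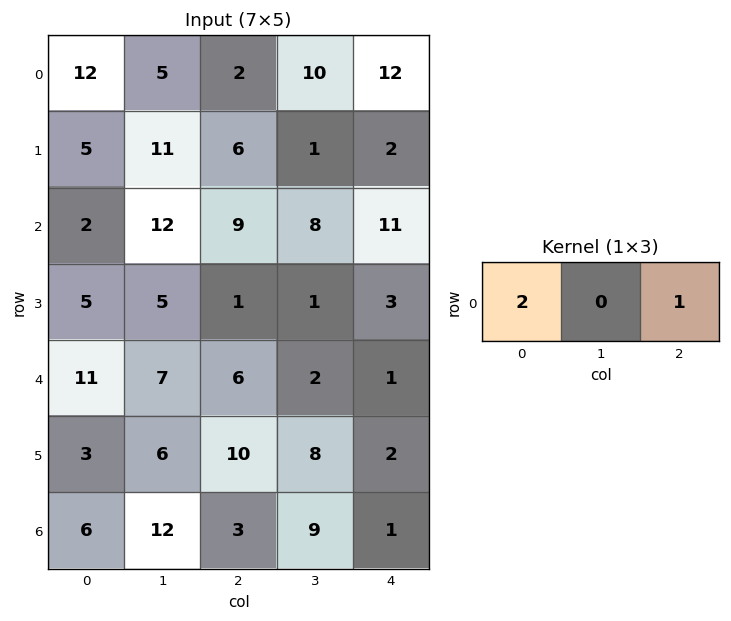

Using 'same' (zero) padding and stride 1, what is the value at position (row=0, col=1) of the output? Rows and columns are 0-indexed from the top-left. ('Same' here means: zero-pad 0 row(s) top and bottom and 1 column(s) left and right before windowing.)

The receptive field on the zero-padded input at this output position is [12 5 2]. Elementwise product with the kernel and sum: 12·2 + 2·1.

26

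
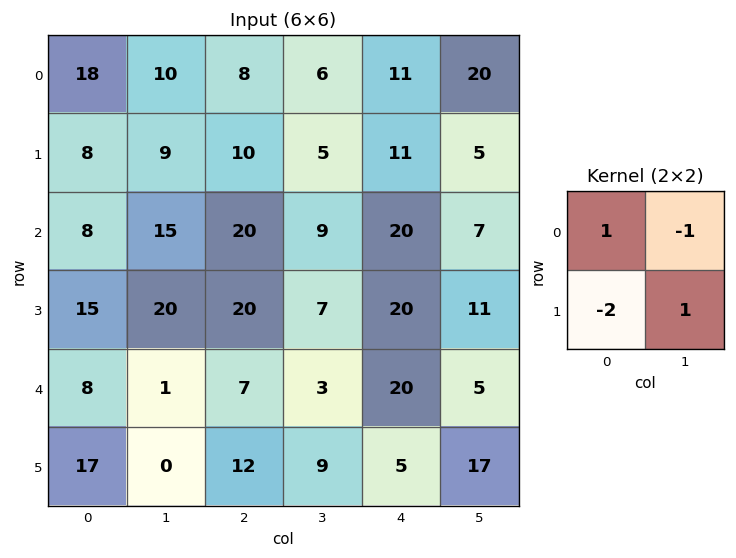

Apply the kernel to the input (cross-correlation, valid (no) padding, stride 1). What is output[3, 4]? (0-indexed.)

-26

The receptive field on the input at this output position is [20 11 / 20 5]. Elementwise product with the kernel and sum: 20·1 + 11·-1 + 20·-2 + 5·1.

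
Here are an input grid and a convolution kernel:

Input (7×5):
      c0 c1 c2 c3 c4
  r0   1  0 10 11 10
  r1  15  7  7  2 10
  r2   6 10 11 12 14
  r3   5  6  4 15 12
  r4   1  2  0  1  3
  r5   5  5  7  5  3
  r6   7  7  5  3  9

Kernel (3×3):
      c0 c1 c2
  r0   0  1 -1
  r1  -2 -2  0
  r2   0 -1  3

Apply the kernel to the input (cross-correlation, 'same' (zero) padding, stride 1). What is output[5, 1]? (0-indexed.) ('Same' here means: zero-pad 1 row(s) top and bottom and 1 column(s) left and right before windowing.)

-10

The receptive field on the zero-padded input at this output position is [1 2 0 / 5 5 7 / 7 7 5]. Elementwise product with the kernel and sum: 2·1 + 0·-1 + 5·-2 + 5·-2 + 7·-1 + 5·3.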